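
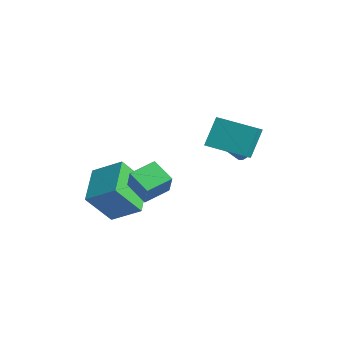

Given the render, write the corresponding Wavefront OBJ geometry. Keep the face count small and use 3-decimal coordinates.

v -4.515 -0.995 -4.684
v -4.703 -2.216 -3.086
v -3.421 -0.016 -3.807
v -3.608 -1.237 -2.209
v -2.852 -2.203 -5.411
v -3.039 -3.424 -3.813
v -1.757 -1.224 -4.534
v -1.945 -2.445 -2.936
v -1.125 3.769 -1.317
v -0.657 3.411 -1.916
v -1.415 2.091 -0.543
v -0.406 3.49 -1.651
v -0.297 3.624 -1.319
v -0.352 3.787 -0.987
v -0.56 3.946 -0.72
v -0.88 4.07 -0.572
v -1.248 4.134 -0.57
v -1.592 4.126 -0.717
v -1.843 4.047 -0.982
v -1.952 3.913 -1.314
v -1.897 3.751 -1.646
v -1.689 3.592 -1.913
v -1.37 3.468 -2.062
v -1.001 3.403 -2.063
v -0.127 1.339 -0.205
v -0.481 2.148 1.189
v 1.455 2.544 -0.501
v 1.1 3.352 0.893
v 0.36 0.808 0.227
v 0.005 1.616 1.621
v 1.941 2.012 -0.069
v 1.587 2.821 1.325
v -1.542 -2.038 -2.476
v -0.823 -2.283 -1.3
v -1.663 -0.729 -2.129
v -0.945 -0.974 -0.952
v -0.415 -1.766 -3.108
v 0.303 -2.011 -1.931
v -0.537 -0.457 -2.76
v 0.182 -0.702 -1.584
f 2 4 1
f 5 2 1
f 1 4 3
f 3 5 1
f 2 8 4
f 6 2 5
f 6 8 2
f 4 8 3
f 7 5 3
f 3 8 7
f 7 6 5
f 8 6 7
f 10 9 12
f 10 12 11
f 12 9 13
f 12 13 11
f 13 9 14
f 13 14 11
f 14 9 15
f 14 15 11
f 15 9 16
f 15 16 11
f 16 9 17
f 16 17 11
f 17 9 18
f 17 18 11
f 18 9 19
f 18 19 11
f 19 9 20
f 19 20 11
f 20 9 21
f 20 21 11
f 21 9 22
f 21 22 11
f 22 9 23
f 22 23 11
f 23 9 24
f 23 24 11
f 24 9 10
f 24 10 11
f 26 28 25
f 29 26 25
f 25 28 27
f 27 29 25
f 26 32 28
f 30 26 29
f 30 32 26
f 28 32 27
f 31 29 27
f 27 32 31
f 31 30 29
f 32 30 31
f 34 36 33
f 37 34 33
f 33 36 35
f 35 37 33
f 34 40 36
f 38 34 37
f 38 40 34
f 36 40 35
f 39 37 35
f 35 40 39
f 39 38 37
f 40 38 39



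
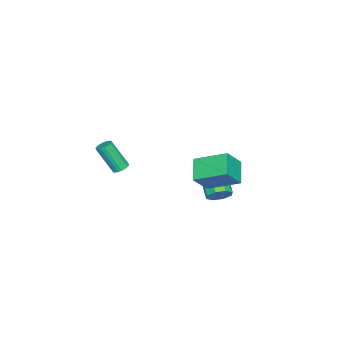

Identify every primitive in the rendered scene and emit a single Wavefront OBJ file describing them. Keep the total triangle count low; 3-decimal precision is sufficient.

v -0.672 2.423 -4.507
v -0.067 1.889 -4.274
v -1.503 0.783 -3.08
v -2.108 1.317 -3.313
v -0.121 2.39 -3.874
v -1.556 1.284 -2.68
v -0.497 2.91 -3.845
v -1.933 1.804 -2.651
v -0.976 3.145 -4.204
v -2.412 2.039 -3.01
v -1.277 2.957 -4.74
v -2.713 1.851 -3.546
v -1.224 2.456 -5.14
v -2.659 1.35 -3.946
v -0.847 1.936 -5.169
v -2.283 0.83 -3.975
v -0.368 1.701 -4.81
v -1.804 0.595 -3.616
v 0.993 -3.259 -2.584
v 1.536 -3.175 -2.569
v 1.65 -4.237 -0.761
v 1.107 -4.321 -0.776
v 1.448 -2.98 -2.449
v 1.561 -4.043 -0.641
v 1.269 -2.841 -2.356
v 1.383 -3.903 -0.548
v 1.036 -2.785 -2.308
v 1.149 -3.847 -0.5
v 0.794 -2.822 -2.315
v 0.908 -3.885 -0.507
v 0.592 -2.946 -2.375
v 0.705 -4.009 -0.567
v 0.469 -3.132 -2.477
v 0.582 -4.194 -0.669
v 0.45 -3.343 -2.599
v 0.564 -4.405 -0.791
v 0.539 -3.537 -2.719
v 0.652 -4.6 -0.911
v 0.717 -3.677 -2.812
v 0.831 -4.739 -1.004
v 0.951 -3.733 -2.86
v 1.064 -4.795 -1.052
v 1.192 -3.695 -2.853
v 1.306 -4.758 -1.045
v 1.395 -3.571 -2.793
v 1.508 -4.634 -0.985
v 1.518 -3.386 -2.691
v 1.631 -4.448 -0.883
v 2.838 3.106 -1.446
v 1.559 2.579 -0.603
v 2.611 5.091 -0.549
v 1.332 4.564 0.294
v 3.848 2.656 -0.194
v 2.569 2.129 0.649
v 3.621 4.641 0.703
v 2.342 4.114 1.546
f 2 1 5
f 2 5 3
f 3 5 6
f 3 6 4
f 5 1 7
f 5 7 6
f 6 7 8
f 6 8 4
f 7 1 9
f 7 9 8
f 8 9 10
f 8 10 4
f 9 1 11
f 9 11 10
f 10 11 12
f 10 12 4
f 11 1 13
f 11 13 12
f 12 13 14
f 12 14 4
f 13 1 15
f 13 15 14
f 14 15 16
f 14 16 4
f 15 1 17
f 15 17 16
f 16 17 18
f 16 18 4
f 17 1 2
f 17 2 18
f 18 2 3
f 18 3 4
f 20 19 23
f 20 23 21
f 21 23 24
f 21 24 22
f 23 19 25
f 23 25 24
f 24 25 26
f 24 26 22
f 25 19 27
f 25 27 26
f 26 27 28
f 26 28 22
f 27 19 29
f 27 29 28
f 28 29 30
f 28 30 22
f 29 19 31
f 29 31 30
f 30 31 32
f 30 32 22
f 31 19 33
f 31 33 32
f 32 33 34
f 32 34 22
f 33 19 35
f 33 35 34
f 34 35 36
f 34 36 22
f 35 19 37
f 35 37 36
f 36 37 38
f 36 38 22
f 37 19 39
f 37 39 38
f 38 39 40
f 38 40 22
f 39 19 41
f 39 41 40
f 40 41 42
f 40 42 22
f 41 19 43
f 41 43 42
f 42 43 44
f 42 44 22
f 43 19 45
f 43 45 44
f 44 45 46
f 44 46 22
f 45 19 47
f 45 47 46
f 46 47 48
f 46 48 22
f 47 19 20
f 47 20 48
f 48 20 21
f 48 21 22
f 50 52 49
f 53 50 49
f 49 52 51
f 51 53 49
f 50 56 52
f 54 50 53
f 54 56 50
f 52 56 51
f 55 53 51
f 51 56 55
f 55 54 53
f 56 54 55



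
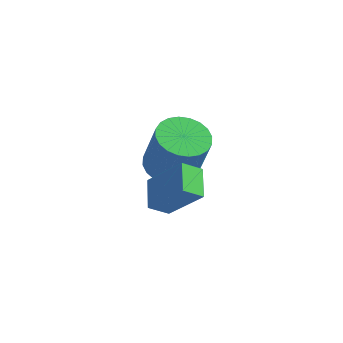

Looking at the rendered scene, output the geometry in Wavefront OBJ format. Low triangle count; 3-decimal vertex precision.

v 1.848 -3.303 -1
v 1.287 -3.715 -0.495
v 1.426 -2.276 -0.631
v 0.865 -2.688 -0.126
v 3.035 -3.292 0.326
v 2.474 -3.704 0.831
v 2.613 -2.265 0.695
v 2.052 -2.677 1.2
v 0.283 0.892 -2.736
v 0.853 1.719 -2.843
v 1.387 1.595 -0.951
v 0.817 0.768 -0.844
v 0.508 1.876 -2.735
v 1.043 1.753 -0.843
v 0.129 1.884 -2.628
v 0.664 1.76 -0.736
v -0.226 1.741 -2.537
v 0.308 1.617 -0.645
v -0.504 1.469 -2.476
v 0.03 1.345 -0.584
v -0.663 1.108 -2.455
v -0.128 0.984 -0.563
v -0.677 0.715 -2.477
v -0.143 0.591 -0.584
v -0.545 0.349 -2.538
v -0.011 0.225 -0.646
v -0.287 0.065 -2.629
v 0.247 -0.059 -0.737
v 0.057 -0.093 -2.737
v 0.592 -0.216 -0.845
v 0.436 -0.1 -2.844
v 0.971 -0.224 -0.952
v 0.792 0.043 -2.935
v 1.326 -0.081 -1.043
v 1.07 0.315 -2.996
v 1.604 0.191 -1.104
v 1.228 0.676 -3.017
v 1.763 0.552 -1.125
v 1.243 1.069 -2.996
v 1.777 0.945 -1.103
v 1.111 1.435 -2.934
v 1.645 1.311 -1.042
f 2 4 1
f 5 2 1
f 1 4 3
f 3 5 1
f 2 8 4
f 6 2 5
f 6 8 2
f 4 8 3
f 7 5 3
f 3 8 7
f 7 6 5
f 8 6 7
f 10 9 13
f 10 13 11
f 11 13 14
f 11 14 12
f 13 9 15
f 13 15 14
f 14 15 16
f 14 16 12
f 15 9 17
f 15 17 16
f 16 17 18
f 16 18 12
f 17 9 19
f 17 19 18
f 18 19 20
f 18 20 12
f 19 9 21
f 19 21 20
f 20 21 22
f 20 22 12
f 21 9 23
f 21 23 22
f 22 23 24
f 22 24 12
f 23 9 25
f 23 25 24
f 24 25 26
f 24 26 12
f 25 9 27
f 25 27 26
f 26 27 28
f 26 28 12
f 27 9 29
f 27 29 28
f 28 29 30
f 28 30 12
f 29 9 31
f 29 31 30
f 30 31 32
f 30 32 12
f 31 9 33
f 31 33 32
f 32 33 34
f 32 34 12
f 33 9 35
f 33 35 34
f 34 35 36
f 34 36 12
f 35 9 37
f 35 37 36
f 36 37 38
f 36 38 12
f 37 9 39
f 37 39 38
f 38 39 40
f 38 40 12
f 39 9 41
f 39 41 40
f 40 41 42
f 40 42 12
f 41 9 10
f 41 10 42
f 42 10 11
f 42 11 12



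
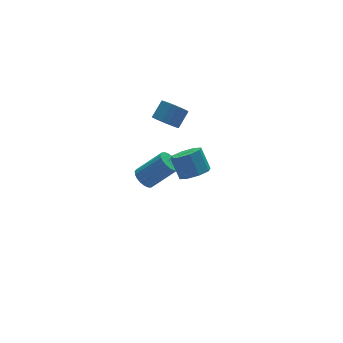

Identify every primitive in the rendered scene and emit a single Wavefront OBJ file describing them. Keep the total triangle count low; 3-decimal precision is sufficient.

v 2.361 1.153 1.683
v 2.768 1.328 1.154
v 3.466 1.681 1.808
v 3.059 1.507 2.337
v 2.584 1.597 1.204
v 3.282 1.951 1.858
v 2.349 1.765 1.365
v 3.047 2.119 2.018
v 2.117 1.793 1.598
v 2.815 2.147 2.252
v 1.94 1.674 1.85
v 2.639 2.028 2.504
v 1.86 1.436 2.065
v 2.559 1.79 2.719
v 1.895 1.133 2.192
v 2.593 1.487 2.846
v 2.036 0.835 2.202
v 2.735 1.188 2.856
v 2.252 0.609 2.094
v 2.95 0.963 2.747
v 2.493 0.509 1.891
v 3.191 0.862 2.545
v 2.703 0.555 1.641
v 3.401 0.909 2.295
v 2.835 0.739 1.4
v 3.533 1.093 2.054
v 2.858 1.018 1.225
v 3.557 1.372 1.878
v 2.401 3.478 -4.482
v 2.879 3.543 -4.902
v 4.038 3.047 -3.659
v 3.559 2.982 -3.238
v 2.867 3.785 -4.794
v 4.026 3.29 -3.55
v 2.774 3.975 -4.632
v 3.933 3.48 -3.388
v 2.617 4.079 -4.444
v 3.776 3.584 -3.201
v 2.422 4.078 -4.262
v 3.581 3.583 -3.019
v 2.224 3.974 -4.119
v 3.382 3.479 -2.876
v 2.056 3.784 -4.038
v 3.215 3.289 -2.795
v 1.948 3.541 -4.034
v 3.106 3.046 -2.791
v 1.918 3.287 -4.107
v 3.076 2.792 -2.864
v 1.971 3.066 -4.245
v 3.13 2.571 -3.002
v 2.099 2.916 -4.424
v 3.258 2.421 -3.181
v 2.279 2.863 -4.613
v 3.438 2.368 -3.37
v 2.48 2.917 -4.779
v 3.639 2.421 -3.536
v 2.667 3.067 -4.894
v 3.826 2.572 -3.651
v 2.809 3.288 -4.937
v 3.967 2.793 -3.694
v 1.789 -2.782 1.362
v 2.526 -2.847 1.487
v 2.427 -2.144 2.442
v 1.691 -2.078 2.318
v 2.4 -2.403 1.147
v 2.301 -1.7 2.102
v 1.916 -2.18 0.933
v 1.817 -1.477 1.888
v 1.358 -2.31 0.97
v 1.259 -1.607 1.926
v 1.053 -2.716 1.238
v 0.954 -2.013 2.193
v 1.179 -3.16 1.578
v 1.08 -2.457 2.533
v 1.663 -3.383 1.792
v 1.564 -2.68 2.747
v 2.221 -3.253 1.754
v 2.122 -2.55 2.71
f 2 1 5
f 2 5 3
f 3 5 6
f 3 6 4
f 5 1 7
f 5 7 6
f 6 7 8
f 6 8 4
f 7 1 9
f 7 9 8
f 8 9 10
f 8 10 4
f 9 1 11
f 9 11 10
f 10 11 12
f 10 12 4
f 11 1 13
f 11 13 12
f 12 13 14
f 12 14 4
f 13 1 15
f 13 15 14
f 14 15 16
f 14 16 4
f 15 1 17
f 15 17 16
f 16 17 18
f 16 18 4
f 17 1 19
f 17 19 18
f 18 19 20
f 18 20 4
f 19 1 21
f 19 21 20
f 20 21 22
f 20 22 4
f 21 1 23
f 21 23 22
f 22 23 24
f 22 24 4
f 23 1 25
f 23 25 24
f 24 25 26
f 24 26 4
f 25 1 27
f 25 27 26
f 26 27 28
f 26 28 4
f 27 1 2
f 27 2 28
f 28 2 3
f 28 3 4
f 30 29 33
f 30 33 31
f 31 33 34
f 31 34 32
f 33 29 35
f 33 35 34
f 34 35 36
f 34 36 32
f 35 29 37
f 35 37 36
f 36 37 38
f 36 38 32
f 37 29 39
f 37 39 38
f 38 39 40
f 38 40 32
f 39 29 41
f 39 41 40
f 40 41 42
f 40 42 32
f 41 29 43
f 41 43 42
f 42 43 44
f 42 44 32
f 43 29 45
f 43 45 44
f 44 45 46
f 44 46 32
f 45 29 47
f 45 47 46
f 46 47 48
f 46 48 32
f 47 29 49
f 47 49 48
f 48 49 50
f 48 50 32
f 49 29 51
f 49 51 50
f 50 51 52
f 50 52 32
f 51 29 53
f 51 53 52
f 52 53 54
f 52 54 32
f 53 29 55
f 53 55 54
f 54 55 56
f 54 56 32
f 55 29 57
f 55 57 56
f 56 57 58
f 56 58 32
f 57 29 59
f 57 59 58
f 58 59 60
f 58 60 32
f 59 29 30
f 59 30 60
f 60 30 31
f 60 31 32
f 62 61 65
f 62 65 63
f 63 65 66
f 63 66 64
f 65 61 67
f 65 67 66
f 66 67 68
f 66 68 64
f 67 61 69
f 67 69 68
f 68 69 70
f 68 70 64
f 69 61 71
f 69 71 70
f 70 71 72
f 70 72 64
f 71 61 73
f 71 73 72
f 72 73 74
f 72 74 64
f 73 61 75
f 73 75 74
f 74 75 76
f 74 76 64
f 75 61 77
f 75 77 76
f 76 77 78
f 76 78 64
f 77 61 62
f 77 62 78
f 78 62 63
f 78 63 64



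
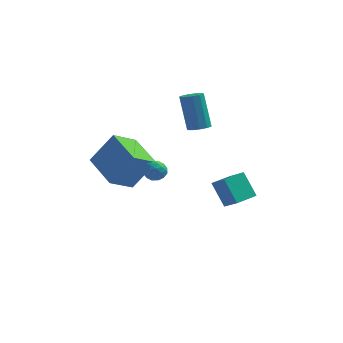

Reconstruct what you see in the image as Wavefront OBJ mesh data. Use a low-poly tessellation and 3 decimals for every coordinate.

v 1.189 3.015 0.367
v 1.721 3.387 0.391
v 1.203 3.998 2.397
v 0.671 3.625 2.373
v 1.42 3.61 0.245
v 0.902 4.22 2.252
v 1.031 3.605 0.146
v 0.513 4.216 2.153
v 0.702 3.375 0.132
v 0.184 3.985 2.138
v 0.559 3.007 0.207
v 0.041 3.618 2.213
v 0.657 2.642 0.343
v 0.139 3.253 2.349
v 0.958 2.42 0.488
v 0.44 3.03 2.495
v 1.347 2.424 0.587
v 0.829 3.035 2.594
v 1.676 2.655 0.602
v 1.158 3.265 2.608
v 1.819 3.022 0.527
v 1.301 3.633 2.533
v 1.989 2.199 -3.171
v 2.733 1.632 -2.503
v 2.807 3.286 -3.16
v 3.551 2.718 -2.491
v 2.749 1.642 -4.489
v 3.493 1.074 -3.82
v 3.567 2.728 -4.477
v 4.311 2.161 -3.809
v -1.839 -4.098 0.004
v -0.736 -3.759 1.662
v -3.184 -2.522 0.577
v -2.081 -2.183 2.235
v -0.959 -3.057 -0.795
v 0.144 -2.718 0.863
v -2.304 -1.481 -0.222
v -1.201 -1.142 1.436
v 0.534 -2.942 0.961
v 0.79 -3.292 0.503
v -0.37 -3.388 0.797
v -0.114 -3.738 0.339
v 0.048 -3.839 0.94
v 0.606 -3.564 1.041
v -0.186 -3.116 0.259
v 0.372 -2.841 0.36
v 0.345 -3.399 0.068
v 0.489 -3.846 0.49
v -0.069 -2.834 0.81
v 0.075 -3.281 1.232
v 0.741 -3.078 0.746
v -0.321 -3.602 0.554
v -0.226 -3.662 0.907
v -0.076 -3.867 0.638
v 0.633 -3.238 1.063
v 0.783 -3.443 0.793
v 0.347 -3.765 1.051
v -0.363 -3.237 0.507
v -0.213 -3.442 0.237
v 0.496 -2.813 0.662
v 0.646 -3.018 0.393
v 0.073 -2.915 0.249
v 0.63 -3.346 0.221
v 0.099 -3.609 0.125
v 0.056 -3.243 0.078
v 0.385 -3.081 0.138
v 0.715 -3.609 0.469
v 0.184 -3.871 0.373
v 0.279 -3.931 0.726
v 0.607 -3.769 0.786
v 0.453 -3.672 0.214
v 0.236 -2.809 0.927
v -0.295 -3.071 0.831
v -0.187 -2.911 0.514
v 0.141 -2.749 0.574
v 0.321 -3.071 1.175
v -0.21 -3.334 1.079
v 0.035 -3.599 1.162
v 0.364 -3.437 1.222
v -0.033 -3.008 1.086
f 2 1 5
f 2 5 3
f 3 5 6
f 3 6 4
f 5 1 7
f 5 7 6
f 6 7 8
f 6 8 4
f 7 1 9
f 7 9 8
f 8 9 10
f 8 10 4
f 9 1 11
f 9 11 10
f 10 11 12
f 10 12 4
f 11 1 13
f 11 13 12
f 12 13 14
f 12 14 4
f 13 1 15
f 13 15 14
f 14 15 16
f 14 16 4
f 15 1 17
f 15 17 16
f 16 17 18
f 16 18 4
f 17 1 19
f 17 19 18
f 18 19 20
f 18 20 4
f 19 1 21
f 19 21 20
f 20 21 22
f 20 22 4
f 21 1 2
f 21 2 22
f 22 2 3
f 22 3 4
f 24 26 23
f 27 24 23
f 23 26 25
f 25 27 23
f 24 30 26
f 28 24 27
f 28 30 24
f 26 30 25
f 29 27 25
f 25 30 29
f 29 28 27
f 30 28 29
f 32 34 31
f 35 32 31
f 31 34 33
f 33 35 31
f 32 38 34
f 36 32 35
f 36 38 32
f 34 38 33
f 37 35 33
f 33 38 37
f 37 36 35
f 38 36 37
f 39 76 55
f 76 50 79
f 55 79 44
f 76 79 55
f 39 55 51
f 55 44 56
f 51 56 40
f 55 56 51
f 39 51 60
f 51 40 61
f 60 61 46
f 51 61 60
f 39 60 72
f 60 46 75
f 72 75 49
f 60 75 72
f 39 72 76
f 72 49 80
f 76 80 50
f 72 80 76
f 40 56 67
f 56 44 70
f 67 70 48
f 56 70 67
f 44 79 57
f 79 50 78
f 57 78 43
f 79 78 57
f 50 80 77
f 80 49 73
f 77 73 41
f 80 73 77
f 49 75 74
f 75 46 62
f 74 62 45
f 75 62 74
f 46 61 66
f 61 40 63
f 66 63 47
f 61 63 66
f 42 68 54
f 68 48 69
f 54 69 43
f 68 69 54
f 42 54 52
f 54 43 53
f 52 53 41
f 54 53 52
f 42 52 59
f 52 41 58
f 59 58 45
f 52 58 59
f 42 59 64
f 59 45 65
f 64 65 47
f 59 65 64
f 42 64 68
f 64 47 71
f 68 71 48
f 64 71 68
f 43 69 57
f 69 48 70
f 57 70 44
f 69 70 57
f 41 53 77
f 53 43 78
f 77 78 50
f 53 78 77
f 45 58 74
f 58 41 73
f 74 73 49
f 58 73 74
f 47 65 66
f 65 45 62
f 66 62 46
f 65 62 66
f 48 71 67
f 71 47 63
f 67 63 40
f 71 63 67



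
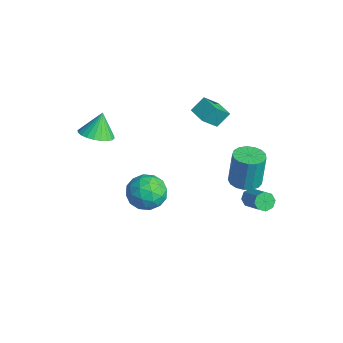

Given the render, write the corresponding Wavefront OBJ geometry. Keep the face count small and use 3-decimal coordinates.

v 1.937 2.246 0.658
v 2.51 2.962 0.587
v 2.456 3.21 2.651
v 1.883 2.494 2.722
v 2.11 3.144 0.555
v 2.056 3.391 2.619
v 1.671 3.12 0.546
v 1.616 3.367 2.61
v 1.292 2.895 0.563
v 1.238 3.143 2.627
v 1.061 2.522 0.601
v 1.007 2.77 2.666
v 1.031 2.086 0.653
v 0.977 2.334 2.718
v 1.209 1.686 0.706
v 1.154 1.934 2.77
v 1.553 1.415 0.747
v 1.498 1.663 2.812
v 1.985 1.334 0.768
v 1.931 1.582 2.833
v 2.407 1.462 0.764
v 2.352 1.71 2.829
v 2.72 1.77 0.736
v 2.666 2.017 2.8
v 2.855 2.186 0.689
v 2.8 2.434 2.754
v 2.779 2.617 0.636
v 2.724 2.865 2.7
v -2.552 -1.925 -1.738
v -1.991 -1.321 -0.824
v -0.829 -2.799 -2.216
v -0.268 -2.195 -1.302
v -1.085 -3.079 -1.046
v -2.15 -2.538 -0.75
v -0.67 -1.582 -2.29
v -1.735 -1.041 -1.994
v -0.829 -1.109 -1.165
v -1.085 -2.034 -0.396
v -1.735 -2.086 -2.644
v -1.991 -3.011 -1.875
v -2.423 -1.546 -1.239
v -0.397 -2.574 -1.801
v -0.877 -3.093 -1.65
v -0.548 -2.738 -1.113
v -2.516 -2.262 -1.195
v -2.187 -1.907 -0.658
v -1.654 -2.94 -0.789
v -0.633 -2.213 -2.382
v -0.304 -1.858 -1.845
v -2.272 -1.382 -1.927
v -1.943 -1.027 -1.39
v -1.166 -1.18 -2.251
v -1.41 -1.066 -0.902
v -0.397 -1.58 -1.184
v -0.633 -1.22 -1.764
v -1.259 -0.902 -1.59
v -1.561 -1.61 -0.45
v -0.548 -2.124 -0.732
v -1.028 -2.644 -0.581
v -1.654 -2.326 -0.407
v -0.877 -1.486 -0.651
v -2.272 -1.996 -2.308
v -1.259 -2.51 -2.59
v -1.166 -1.794 -2.633
v -1.792 -1.476 -2.459
v -2.423 -2.54 -1.856
v -1.41 -3.054 -2.138
v -1.561 -3.218 -1.45
v -2.187 -2.9 -1.276
v -1.943 -2.634 -2.389
v 0.869 3.251 -2.202
v 1.14 3.61 -2.644
v 2.601 3.647 -1.719
v 2.331 3.289 -1.278
v 0.918 3.871 -2.305
v 2.38 3.908 -1.38
v 0.668 3.769 -1.905
v 2.129 3.806 -0.98
v 0.536 3.364 -1.68
v 1.997 3.401 -0.755
v 0.599 2.893 -1.761
v 2.06 2.93 -0.836
v 0.82 2.632 -2.1
v 2.282 2.669 -1.175
v 1.071 2.734 -2.5
v 2.532 2.771 -1.575
v 1.203 3.139 -2.725
v 2.664 3.176 -1.8
v -3.171 1.45 2.932
v -3.22 2.26 3.718
v -3.387 2.469 1.867
v -3.436 3.28 2.653
v -2.044 1.6 2.847
v -2.093 2.411 3.633
v -2.26 2.62 1.782
v -2.309 3.43 2.568
v -3.16 -4.22 2.959
v -2.582 -3.39 2.765
v -3.5 -3.66 4.341
v -2.94 -3.269 2.628
v -3.331 -3.293 2.542
v -3.697 -3.459 2.519
v -3.981 -3.74 2.563
v -4.14 -4.094 2.667
v -4.15 -4.467 2.815
v -4.009 -4.803 2.986
v -3.739 -5.05 3.152
v -3.38 -5.17 3.289
v -2.989 -5.146 3.375
v -2.623 -4.981 3.398
v -2.339 -4.7 3.354
v -2.18 -4.346 3.25
v -2.171 -3.972 3.102
v -2.311 -3.637 2.931
f 2 1 5
f 2 5 3
f 3 5 6
f 3 6 4
f 5 1 7
f 5 7 6
f 6 7 8
f 6 8 4
f 7 1 9
f 7 9 8
f 8 9 10
f 8 10 4
f 9 1 11
f 9 11 10
f 10 11 12
f 10 12 4
f 11 1 13
f 11 13 12
f 12 13 14
f 12 14 4
f 13 1 15
f 13 15 14
f 14 15 16
f 14 16 4
f 15 1 17
f 15 17 16
f 16 17 18
f 16 18 4
f 17 1 19
f 17 19 18
f 18 19 20
f 18 20 4
f 19 1 21
f 19 21 20
f 20 21 22
f 20 22 4
f 21 1 23
f 21 23 22
f 22 23 24
f 22 24 4
f 23 1 25
f 23 25 24
f 24 25 26
f 24 26 4
f 25 1 27
f 25 27 26
f 26 27 28
f 26 28 4
f 27 1 2
f 27 2 28
f 28 2 3
f 28 3 4
f 29 66 45
f 66 40 69
f 45 69 34
f 66 69 45
f 29 45 41
f 45 34 46
f 41 46 30
f 45 46 41
f 29 41 50
f 41 30 51
f 50 51 36
f 41 51 50
f 29 50 62
f 50 36 65
f 62 65 39
f 50 65 62
f 29 62 66
f 62 39 70
f 66 70 40
f 62 70 66
f 30 46 57
f 46 34 60
f 57 60 38
f 46 60 57
f 34 69 47
f 69 40 68
f 47 68 33
f 69 68 47
f 40 70 67
f 70 39 63
f 67 63 31
f 70 63 67
f 39 65 64
f 65 36 52
f 64 52 35
f 65 52 64
f 36 51 56
f 51 30 53
f 56 53 37
f 51 53 56
f 32 58 44
f 58 38 59
f 44 59 33
f 58 59 44
f 32 44 42
f 44 33 43
f 42 43 31
f 44 43 42
f 32 42 49
f 42 31 48
f 49 48 35
f 42 48 49
f 32 49 54
f 49 35 55
f 54 55 37
f 49 55 54
f 32 54 58
f 54 37 61
f 58 61 38
f 54 61 58
f 33 59 47
f 59 38 60
f 47 60 34
f 59 60 47
f 31 43 67
f 43 33 68
f 67 68 40
f 43 68 67
f 35 48 64
f 48 31 63
f 64 63 39
f 48 63 64
f 37 55 56
f 55 35 52
f 56 52 36
f 55 52 56
f 38 61 57
f 61 37 53
f 57 53 30
f 61 53 57
f 72 71 75
f 72 75 73
f 73 75 76
f 73 76 74
f 75 71 77
f 75 77 76
f 76 77 78
f 76 78 74
f 77 71 79
f 77 79 78
f 78 79 80
f 78 80 74
f 79 71 81
f 79 81 80
f 80 81 82
f 80 82 74
f 81 71 83
f 81 83 82
f 82 83 84
f 82 84 74
f 83 71 85
f 83 85 84
f 84 85 86
f 84 86 74
f 85 71 87
f 85 87 86
f 86 87 88
f 86 88 74
f 87 71 72
f 87 72 88
f 88 72 73
f 88 73 74
f 90 92 89
f 93 90 89
f 89 92 91
f 91 93 89
f 90 96 92
f 94 90 93
f 94 96 90
f 92 96 91
f 95 93 91
f 91 96 95
f 95 94 93
f 96 94 95
f 98 97 100
f 98 100 99
f 100 97 101
f 100 101 99
f 101 97 102
f 101 102 99
f 102 97 103
f 102 103 99
f 103 97 104
f 103 104 99
f 104 97 105
f 104 105 99
f 105 97 106
f 105 106 99
f 106 97 107
f 106 107 99
f 107 97 108
f 107 108 99
f 108 97 109
f 108 109 99
f 109 97 110
f 109 110 99
f 110 97 111
f 110 111 99
f 111 97 112
f 111 112 99
f 112 97 113
f 112 113 99
f 113 97 114
f 113 114 99
f 114 97 98
f 114 98 99



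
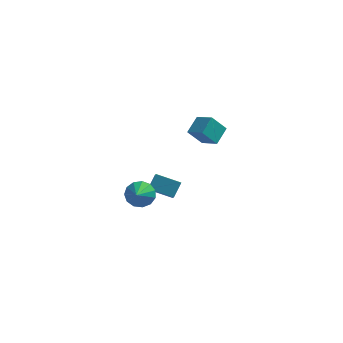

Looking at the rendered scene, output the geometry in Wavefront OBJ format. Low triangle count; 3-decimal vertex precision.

v 1.531 -3.023 -1.679
v 2 -2.617 -1.097
v 1.589 -4.117 -0.961
v 1.543 -2.556 -0.968
v 1.082 -2.644 -1.064
v 0.764 -2.852 -1.356
v 0.689 -3.114 -1.75
v 0.882 -3.347 -2.121
v 1.28 -3.477 -2.352
v 1.759 -3.463 -2.369
v 2.165 -3.309 -2.167
v 2.37 -3.065 -1.81
v 2.308 -2.806 -1.411
v 1.353 -0.51 -3.114
v 1.731 -1.961 -1.963
v 1.618 0.156 -2.36
v 1.996 -1.295 -1.21
v 2.744 -0.525 -3.59
v 3.122 -1.976 -2.44
v 3.009 0.141 -2.837
v 3.387 -1.31 -1.686
v 3.67 2.963 -0.503
v 4.009 3.999 0.129
v 2.708 3.566 -0.975
v 3.046 4.602 -0.342
v 4.434 3.358 -1.558
v 4.772 4.394 -0.925
v 3.471 3.961 -2.029
v 3.81 4.997 -1.397
f 2 1 4
f 2 4 3
f 4 1 5
f 4 5 3
f 5 1 6
f 5 6 3
f 6 1 7
f 6 7 3
f 7 1 8
f 7 8 3
f 8 1 9
f 8 9 3
f 9 1 10
f 9 10 3
f 10 1 11
f 10 11 3
f 11 1 12
f 11 12 3
f 12 1 13
f 12 13 3
f 13 1 2
f 13 2 3
f 15 17 14
f 18 15 14
f 14 17 16
f 16 18 14
f 15 21 17
f 19 15 18
f 19 21 15
f 17 21 16
f 20 18 16
f 16 21 20
f 20 19 18
f 21 19 20
f 23 25 22
f 26 23 22
f 22 25 24
f 24 26 22
f 23 29 25
f 27 23 26
f 27 29 23
f 25 29 24
f 28 26 24
f 24 29 28
f 28 27 26
f 29 27 28



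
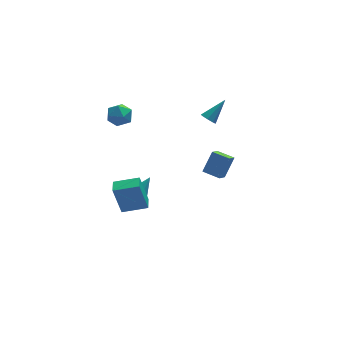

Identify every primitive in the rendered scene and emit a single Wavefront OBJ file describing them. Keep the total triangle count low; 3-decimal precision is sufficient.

v -2.319 2.182 -4.529
v -1.75 1.95 -4.905
v -1.301 2.798 -3.371
v -1.869 2.407 -5.044
v -2.199 2.759 -4.942
v -2.584 2.841 -4.646
v -2.846 2.614 -4.296
v -2.86 2.185 -4.054
v -2.622 1.754 -4.035
v -2.242 1.524 -4.246
v -1.897 1.601 -4.59
v -3.968 1.789 3.331
v -3.366 2.39 3.377
v -3.214 0.97 4.143
v -2.612 1.571 4.189
v -3.365 1.694 4.566
v -3.831 2.2 4.065
v -2.749 1.16 3.455
v -3.215 1.666 2.954
v -2.612 2.001 3.454
v -2.993 2.331 4.141
v -3.587 1.029 3.379
v -3.968 1.359 4.066
v 3.427 3.265 -4.796
v 2.904 2.551 -4.161
v 2.576 4.036 -4.631
v 2.053 3.321 -3.995
v 4.167 3.819 -3.565
v 3.644 3.104 -2.929
v 3.316 4.589 -3.399
v 2.793 3.875 -2.764
v 1.793 1.208 2.741
v 2.141 0.883 2.533
v 2.927 1.732 3.819
v 2.142 1.24 2.358
v 1.939 1.579 2.407
v 1.65 1.7 2.653
v 1.444 1.532 2.95
v 1.444 1.175 3.125
v 1.647 0.837 3.075
v 1.936 0.716 2.83
v -4.478 -4.011 0.278
v -4.923 -3.845 2.139
v -4.272 -3.176 0.253
v -4.716 -3.011 2.114
v -3.064 -4.349 0.646
v -3.508 -4.184 2.507
v -2.857 -3.515 0.621
v -3.302 -3.349 2.482
f 2 1 4
f 2 4 3
f 4 1 5
f 4 5 3
f 5 1 6
f 5 6 3
f 6 1 7
f 6 7 3
f 7 1 8
f 7 8 3
f 8 1 9
f 8 9 3
f 9 1 10
f 9 10 3
f 10 1 11
f 10 11 3
f 11 1 2
f 11 2 3
f 12 23 17
f 12 17 13
f 12 13 19
f 12 19 22
f 12 22 23
f 13 17 21
f 17 23 16
f 23 22 14
f 22 19 18
f 19 13 20
f 15 21 16
f 15 16 14
f 15 14 18
f 15 18 20
f 15 20 21
f 16 21 17
f 14 16 23
f 18 14 22
f 20 18 19
f 21 20 13
f 25 27 24
f 28 25 24
f 24 27 26
f 26 28 24
f 25 31 27
f 29 25 28
f 29 31 25
f 27 31 26
f 30 28 26
f 26 31 30
f 30 29 28
f 31 29 30
f 33 32 35
f 33 35 34
f 35 32 36
f 35 36 34
f 36 32 37
f 36 37 34
f 37 32 38
f 37 38 34
f 38 32 39
f 38 39 34
f 39 32 40
f 39 40 34
f 40 32 41
f 40 41 34
f 41 32 33
f 41 33 34
f 43 45 42
f 46 43 42
f 42 45 44
f 44 46 42
f 43 49 45
f 47 43 46
f 47 49 43
f 45 49 44
f 48 46 44
f 44 49 48
f 48 47 46
f 49 47 48



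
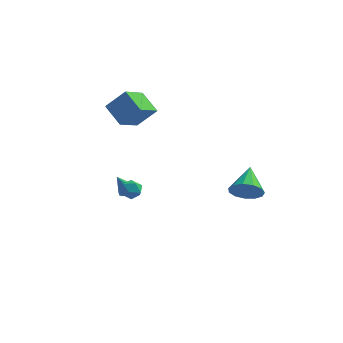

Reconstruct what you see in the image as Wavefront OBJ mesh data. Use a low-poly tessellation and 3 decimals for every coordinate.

v 3.953 2.715 -2.163
v 4.367 3.193 -3.001
v 3.827 4.485 -1.217
v 3.781 3.194 -3.081
v 3.249 3.043 -2.87
v 2.941 2.788 -2.434
v 2.954 2.51 -1.912
v 3.284 2.297 -1.469
v 3.826 2.217 -1.247
v 4.409 2.295 -1.315
v 4.847 2.506 -1.653
v 5 2.784 -2.152
v 4.822 3.04 -2.655
v -3.71 4.521 2.759
v -4.315 2.994 3.612
v -2.574 4.75 3.975
v -3.179 3.224 4.828
v -2.621 3.616 1.912
v -3.226 2.09 2.765
v -1.485 3.846 3.128
v -2.09 2.319 3.981
v -1.457 -2.334 1.142
v -0.832 -2.405 0.85
v -1.848 -3.175 0.51
v -1.223 -3.246 0.218
v -1.316 -3.417 0.884
v -1.074 -2.897 1.274
v -1.606 -2.683 0.086
v -1.364 -2.163 0.476
v -0.924 -2.62 0.197
v -0.745 -3.074 0.69
v -1.935 -2.506 0.67
v -1.756 -2.96 1.163
v -3.089 3.1 -3.32
v -2.558 2.908 -3.09
v -3.671 2.9 -2.14
v -2.595 3.321 -3.038
v -2.864 3.63 -3.118
v -3.238 3.691 -3.293
v -3.542 3.476 -3.479
v -3.635 3.085 -3.591
v -3.472 2.701 -3.576
v -3.13 2.504 -3.441
v -2.769 2.586 -3.249
f 2 1 4
f 2 4 3
f 4 1 5
f 4 5 3
f 5 1 6
f 5 6 3
f 6 1 7
f 6 7 3
f 7 1 8
f 7 8 3
f 8 1 9
f 8 9 3
f 9 1 10
f 9 10 3
f 10 1 11
f 10 11 3
f 11 1 12
f 11 12 3
f 12 1 13
f 12 13 3
f 13 1 2
f 13 2 3
f 15 17 14
f 18 15 14
f 14 17 16
f 16 18 14
f 15 21 17
f 19 15 18
f 19 21 15
f 17 21 16
f 20 18 16
f 16 21 20
f 20 19 18
f 21 19 20
f 22 33 27
f 22 27 23
f 22 23 29
f 22 29 32
f 22 32 33
f 23 27 31
f 27 33 26
f 33 32 24
f 32 29 28
f 29 23 30
f 25 31 26
f 25 26 24
f 25 24 28
f 25 28 30
f 25 30 31
f 26 31 27
f 24 26 33
f 28 24 32
f 30 28 29
f 31 30 23
f 35 34 37
f 35 37 36
f 37 34 38
f 37 38 36
f 38 34 39
f 38 39 36
f 39 34 40
f 39 40 36
f 40 34 41
f 40 41 36
f 41 34 42
f 41 42 36
f 42 34 43
f 42 43 36
f 43 34 44
f 43 44 36
f 44 34 35
f 44 35 36



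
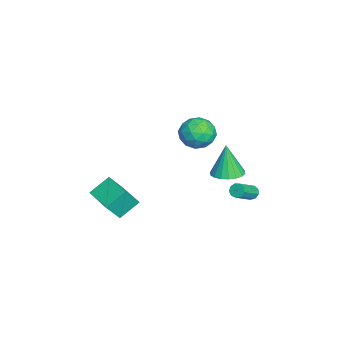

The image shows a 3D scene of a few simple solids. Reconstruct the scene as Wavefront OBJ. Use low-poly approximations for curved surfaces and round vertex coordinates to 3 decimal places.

v 0.318 2.725 1.924
v 1.042 2.023 1.989
v 0.002 2.595 4.036
v 1.269 2.407 2.047
v 1.308 2.853 2.08
v 1.151 3.274 2.082
v 0.829 3.587 2.053
v 0.406 3.728 1.998
v -0.035 3.671 1.929
v -0.405 3.426 1.858
v -0.632 3.043 1.801
v -0.671 2.596 1.767
v -0.514 2.175 1.765
v -0.192 1.863 1.794
v 0.231 1.721 1.849
v 0.672 1.778 1.919
v 1.476 4.131 1.161
v 1.778 4.099 0.764
v 2.847 3.336 1.643
v 2.544 3.369 2.039
v 1.842 4.387 0.937
v 2.911 3.624 1.815
v 1.734 4.556 1.214
v 2.803 3.793 2.093
v 1.506 4.526 1.467
v 2.575 3.763 2.345
v 1.263 4.311 1.576
v 2.332 3.549 2.454
v 1.119 4.013 1.491
v 2.188 3.25 2.369
v 1.143 3.769 1.251
v 2.212 3.007 2.13
v 1.322 3.696 0.97
v 2.391 2.933 1.848
v 1.573 3.826 0.777
v 2.642 3.063 1.656
v -1.156 1.518 4.776
v -0.438 0.878 4.096
v -2.662 0.842 3.824
v -1.944 0.202 3.144
v -2.079 -0.074 4.281
v -1.148 0.344 4.869
v -1.952 1.376 3.051
v -1.021 1.794 3.639
v -0.93 0.791 3.03
v -1.009 -0.106 3.789
v -2.091 1.826 4.131
v -2.17 0.929 4.89
v -0.665 1.257 4.52
v -2.435 0.463 3.4
v -2.514 0.3 4.068
v -2.092 -0.076 3.669
v -1.082 0.943 4.974
v -0.66 0.567 4.574
v -1.624 0.008 4.683
v -2.44 1.153 3.346
v -2.018 0.777 2.946
v -1.008 1.796 4.251
v -0.586 1.42 3.852
v -1.476 1.712 3.237
v -0.532 0.83 3.493
v -1.417 0.433 2.933
v -1.422 1.123 2.879
v -0.875 1.368 3.225
v -0.578 0.303 3.94
v -1.463 -0.094 3.38
v -1.542 -0.256 4.048
v -0.996 -0.011 4.394
v -0.868 0.252 3.313
v -1.637 1.814 4.54
v -2.522 1.417 3.98
v -2.104 1.731 3.526
v -1.558 1.976 3.872
v -1.683 1.287 4.987
v -2.568 0.89 4.427
v -2.225 0.352 4.695
v -1.678 0.597 5.041
v -2.232 1.468 4.607
v 1.626 -4.217 -0.132
v 0.932 -3.19 0.766
v 3.232 -3.078 -0.192
v 2.538 -2.051 0.706
v 2.162 -4.909 1.074
v 1.468 -3.882 1.972
v 3.768 -3.77 1.014
v 3.074 -2.743 1.912
f 2 1 4
f 2 4 3
f 4 1 5
f 4 5 3
f 5 1 6
f 5 6 3
f 6 1 7
f 6 7 3
f 7 1 8
f 7 8 3
f 8 1 9
f 8 9 3
f 9 1 10
f 9 10 3
f 10 1 11
f 10 11 3
f 11 1 12
f 11 12 3
f 12 1 13
f 12 13 3
f 13 1 14
f 13 14 3
f 14 1 15
f 14 15 3
f 15 1 16
f 15 16 3
f 16 1 2
f 16 2 3
f 18 17 21
f 18 21 19
f 19 21 22
f 19 22 20
f 21 17 23
f 21 23 22
f 22 23 24
f 22 24 20
f 23 17 25
f 23 25 24
f 24 25 26
f 24 26 20
f 25 17 27
f 25 27 26
f 26 27 28
f 26 28 20
f 27 17 29
f 27 29 28
f 28 29 30
f 28 30 20
f 29 17 31
f 29 31 30
f 30 31 32
f 30 32 20
f 31 17 33
f 31 33 32
f 32 33 34
f 32 34 20
f 33 17 35
f 33 35 34
f 34 35 36
f 34 36 20
f 35 17 18
f 35 18 36
f 36 18 19
f 36 19 20
f 37 74 53
f 74 48 77
f 53 77 42
f 74 77 53
f 37 53 49
f 53 42 54
f 49 54 38
f 53 54 49
f 37 49 58
f 49 38 59
f 58 59 44
f 49 59 58
f 37 58 70
f 58 44 73
f 70 73 47
f 58 73 70
f 37 70 74
f 70 47 78
f 74 78 48
f 70 78 74
f 38 54 65
f 54 42 68
f 65 68 46
f 54 68 65
f 42 77 55
f 77 48 76
f 55 76 41
f 77 76 55
f 48 78 75
f 78 47 71
f 75 71 39
f 78 71 75
f 47 73 72
f 73 44 60
f 72 60 43
f 73 60 72
f 44 59 64
f 59 38 61
f 64 61 45
f 59 61 64
f 40 66 52
f 66 46 67
f 52 67 41
f 66 67 52
f 40 52 50
f 52 41 51
f 50 51 39
f 52 51 50
f 40 50 57
f 50 39 56
f 57 56 43
f 50 56 57
f 40 57 62
f 57 43 63
f 62 63 45
f 57 63 62
f 40 62 66
f 62 45 69
f 66 69 46
f 62 69 66
f 41 67 55
f 67 46 68
f 55 68 42
f 67 68 55
f 39 51 75
f 51 41 76
f 75 76 48
f 51 76 75
f 43 56 72
f 56 39 71
f 72 71 47
f 56 71 72
f 45 63 64
f 63 43 60
f 64 60 44
f 63 60 64
f 46 69 65
f 69 45 61
f 65 61 38
f 69 61 65
f 80 82 79
f 83 80 79
f 79 82 81
f 81 83 79
f 80 86 82
f 84 80 83
f 84 86 80
f 82 86 81
f 85 83 81
f 81 86 85
f 85 84 83
f 86 84 85



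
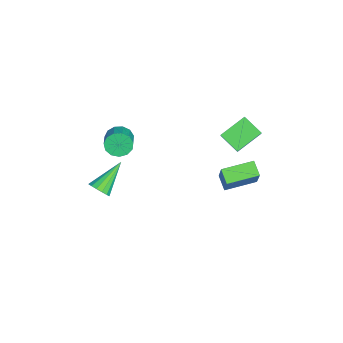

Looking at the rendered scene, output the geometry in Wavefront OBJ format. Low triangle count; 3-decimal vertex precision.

v -1.198 2.046 -3.709
v -0.192 2.211 -1.966
v -1.893 3.897 -3.483
v -0.887 4.061 -1.739
v -0.373 2.419 -4.221
v 0.633 2.583 -2.477
v -1.068 4.269 -3.994
v -0.062 4.434 -2.251
v -1.114 2.118 0.314
v -2.067 3.417 1.161
v -0.378 3.113 -0.383
v -1.331 4.412 0.464
v 0.191 2.148 1.736
v -0.762 3.447 2.583
v 0.927 3.143 1.039
v -0.026 4.442 1.886
v 3.286 -4.429 -0.691
v 3.795 -3.941 -0.541
v 1.854 -3.311 0.531
v 3.629 -3.816 -0.851
v 3.371 -3.855 -1.117
v 3.091 -4.048 -1.269
v 2.863 -4.343 -1.267
v 2.748 -4.661 -1.109
v 2.778 -4.917 -0.84
v 2.944 -5.042 -0.531
v 3.202 -5.003 -0.264
v 3.482 -4.81 -0.112
v 3.71 -4.515 -0.115
v 3.824 -4.197 -0.272
v 0.564 -3.518 1.441
v 0.894 -3.913 0.789
v 2.007 -3.836 1.308
v 1.676 -3.442 1.959
v 0.91 -3.456 0.689
v 2.022 -3.38 1.207
v 0.815 -3.019 0.827
v 1.928 -2.943 1.346
v 0.641 -2.741 1.16
v 1.754 -2.664 1.679
v 0.442 -2.709 1.582
v 1.555 -2.633 2.101
v 0.282 -2.935 1.959
v 1.394 -2.858 2.478
v 0.211 -3.345 2.172
v 1.324 -3.269 2.69
v 0.252 -3.811 2.152
v 1.365 -3.734 2.671
v 0.392 -4.183 1.907
v 1.505 -4.107 2.425
v 0.587 -4.345 1.513
v 1.699 -4.268 2.032
v 0.774 -4.244 1.097
v 1.887 -4.167 1.615
f 2 4 1
f 5 2 1
f 1 4 3
f 3 5 1
f 2 8 4
f 6 2 5
f 6 8 2
f 4 8 3
f 7 5 3
f 3 8 7
f 7 6 5
f 8 6 7
f 10 12 9
f 13 10 9
f 9 12 11
f 11 13 9
f 10 16 12
f 14 10 13
f 14 16 10
f 12 16 11
f 15 13 11
f 11 16 15
f 15 14 13
f 16 14 15
f 18 17 20
f 18 20 19
f 20 17 21
f 20 21 19
f 21 17 22
f 21 22 19
f 22 17 23
f 22 23 19
f 23 17 24
f 23 24 19
f 24 17 25
f 24 25 19
f 25 17 26
f 25 26 19
f 26 17 27
f 26 27 19
f 27 17 28
f 27 28 19
f 28 17 29
f 28 29 19
f 29 17 30
f 29 30 19
f 30 17 18
f 30 18 19
f 32 31 35
f 32 35 33
f 33 35 36
f 33 36 34
f 35 31 37
f 35 37 36
f 36 37 38
f 36 38 34
f 37 31 39
f 37 39 38
f 38 39 40
f 38 40 34
f 39 31 41
f 39 41 40
f 40 41 42
f 40 42 34
f 41 31 43
f 41 43 42
f 42 43 44
f 42 44 34
f 43 31 45
f 43 45 44
f 44 45 46
f 44 46 34
f 45 31 47
f 45 47 46
f 46 47 48
f 46 48 34
f 47 31 49
f 47 49 48
f 48 49 50
f 48 50 34
f 49 31 51
f 49 51 50
f 50 51 52
f 50 52 34
f 51 31 53
f 51 53 52
f 52 53 54
f 52 54 34
f 53 31 32
f 53 32 54
f 54 32 33
f 54 33 34



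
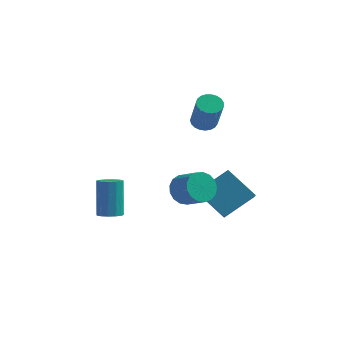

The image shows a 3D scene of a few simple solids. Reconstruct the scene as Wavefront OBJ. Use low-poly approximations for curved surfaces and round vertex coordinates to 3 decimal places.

v -0.902 2.876 0.353
v -0.381 3.231 0.348
v 0.203 2.398 1.941
v -0.318 2.044 1.947
v -0.546 3.379 0.486
v 0.037 2.546 2.079
v -0.773 3.441 0.601
v -0.19 2.608 2.195
v -1.022 3.405 0.674
v -0.439 2.572 2.267
v -1.251 3.278 0.691
v -0.667 2.445 2.284
v -1.419 3.081 0.65
v -0.835 2.248 2.243
v -1.497 2.849 0.557
v -0.914 2.016 2.15
v -1.473 2.622 0.429
v -0.889 1.789 2.023
v -1.35 2.438 0.289
v -0.766 1.606 1.882
v -1.149 2.331 0.159
v -0.566 1.498 1.752
v -0.906 2.317 0.063
v -0.322 1.485 1.656
v -0.662 2.401 0.017
v -0.078 1.568 1.61
v -0.459 2.566 0.029
v 0.124 1.734 1.623
v -0.333 2.786 0.098
v 0.25 1.953 1.691
v -0.305 3.021 0.21
v 0.278 2.188 1.804
v -3.814 -1.234 -4.175
v -3.265 -0.969 -4.19
v -3.537 -0.302 -2.4
v -4.086 -0.566 -2.385
v -3.487 -0.737 -4.311
v -3.759 -0.069 -2.521
v -3.814 -0.662 -4.388
v -4.086 0.005 -2.598
v -4.14 -0.769 -4.398
v -4.412 -0.102 -2.608
v -4.363 -1.024 -4.337
v -4.635 -0.356 -2.547
v -4.412 -1.345 -4.225
v -4.684 -0.677 -2.434
v -4.27 -1.631 -4.096
v -4.542 -0.963 -2.306
v -3.984 -1.791 -3.993
v -4.256 -1.123 -2.203
v -3.644 -1.774 -3.948
v -3.916 -1.106 -2.158
v -3.358 -1.585 -3.975
v -3.63 -0.918 -2.184
v -3.216 -1.285 -4.065
v -3.488 -0.618 -2.275
v -0.379 0.575 -2.917
v 0.711 1.638 -1.884
v -0.939 2.14 -3.937
v 0.151 3.203 -2.904
v 1.029 0.297 -4.116
v 2.119 1.36 -3.083
v 0.469 1.862 -5.136
v 1.559 2.925 -4.103
v -0.173 -1.504 -1.68
v 0.334 -1.157 -2.223
v 1.299 -1.628 -1.624
v 0.793 -1.976 -1.08
v 0.294 -0.884 -1.944
v 1.259 -1.355 -1.344
v 0.147 -0.753 -1.604
v 1.113 -1.224 -1.005
v -0.073 -0.794 -1.282
v 0.892 -1.266 -0.683
v -0.316 -0.998 -1.051
v 0.649 -1.469 -0.451
v -0.526 -1.318 -0.963
v 0.439 -1.789 -0.364
v -0.655 -1.681 -1.04
v 0.31 -2.152 -0.441
v -0.674 -2.003 -1.264
v 0.291 -2.474 -0.665
v -0.578 -2.211 -1.583
v 0.388 -2.682 -0.983
v -0.389 -2.257 -1.923
v 0.577 -2.728 -1.324
v -0.15 -2.131 -2.208
v 0.815 -2.602 -1.609
v 0.083 -1.861 -2.372
v 1.048 -2.332 -1.773
v 0.258 -1.51 -2.377
v 1.223 -1.981 -1.778
f 2 1 5
f 2 5 3
f 3 5 6
f 3 6 4
f 5 1 7
f 5 7 6
f 6 7 8
f 6 8 4
f 7 1 9
f 7 9 8
f 8 9 10
f 8 10 4
f 9 1 11
f 9 11 10
f 10 11 12
f 10 12 4
f 11 1 13
f 11 13 12
f 12 13 14
f 12 14 4
f 13 1 15
f 13 15 14
f 14 15 16
f 14 16 4
f 15 1 17
f 15 17 16
f 16 17 18
f 16 18 4
f 17 1 19
f 17 19 18
f 18 19 20
f 18 20 4
f 19 1 21
f 19 21 20
f 20 21 22
f 20 22 4
f 21 1 23
f 21 23 22
f 22 23 24
f 22 24 4
f 23 1 25
f 23 25 24
f 24 25 26
f 24 26 4
f 25 1 27
f 25 27 26
f 26 27 28
f 26 28 4
f 27 1 29
f 27 29 28
f 28 29 30
f 28 30 4
f 29 1 31
f 29 31 30
f 30 31 32
f 30 32 4
f 31 1 2
f 31 2 32
f 32 2 3
f 32 3 4
f 34 33 37
f 34 37 35
f 35 37 38
f 35 38 36
f 37 33 39
f 37 39 38
f 38 39 40
f 38 40 36
f 39 33 41
f 39 41 40
f 40 41 42
f 40 42 36
f 41 33 43
f 41 43 42
f 42 43 44
f 42 44 36
f 43 33 45
f 43 45 44
f 44 45 46
f 44 46 36
f 45 33 47
f 45 47 46
f 46 47 48
f 46 48 36
f 47 33 49
f 47 49 48
f 48 49 50
f 48 50 36
f 49 33 51
f 49 51 50
f 50 51 52
f 50 52 36
f 51 33 53
f 51 53 52
f 52 53 54
f 52 54 36
f 53 33 55
f 53 55 54
f 54 55 56
f 54 56 36
f 55 33 34
f 55 34 56
f 56 34 35
f 56 35 36
f 58 60 57
f 61 58 57
f 57 60 59
f 59 61 57
f 58 64 60
f 62 58 61
f 62 64 58
f 60 64 59
f 63 61 59
f 59 64 63
f 63 62 61
f 64 62 63
f 66 65 69
f 66 69 67
f 67 69 70
f 67 70 68
f 69 65 71
f 69 71 70
f 70 71 72
f 70 72 68
f 71 65 73
f 71 73 72
f 72 73 74
f 72 74 68
f 73 65 75
f 73 75 74
f 74 75 76
f 74 76 68
f 75 65 77
f 75 77 76
f 76 77 78
f 76 78 68
f 77 65 79
f 77 79 78
f 78 79 80
f 78 80 68
f 79 65 81
f 79 81 80
f 80 81 82
f 80 82 68
f 81 65 83
f 81 83 82
f 82 83 84
f 82 84 68
f 83 65 85
f 83 85 84
f 84 85 86
f 84 86 68
f 85 65 87
f 85 87 86
f 86 87 88
f 86 88 68
f 87 65 89
f 87 89 88
f 88 89 90
f 88 90 68
f 89 65 91
f 89 91 90
f 90 91 92
f 90 92 68
f 91 65 66
f 91 66 92
f 92 66 67
f 92 67 68



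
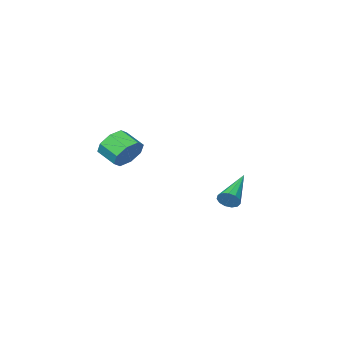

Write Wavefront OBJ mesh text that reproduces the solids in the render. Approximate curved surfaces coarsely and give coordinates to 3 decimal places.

v 1.815 3.074 -3.925
v 2.108 3.01 -3.453
v 0.225 1.926 -3.095
v 1.937 3.273 -3.416
v 1.728 3.473 -3.542
v 1.546 3.546 -3.789
v 1.449 3.469 -4.079
v 1.469 3.267 -4.321
v 1.598 3.004 -4.437
v 1.797 2.763 -4.391
v 2.001 2.621 -4.197
v 2.146 2.623 -3.916
v 2.186 2.768 -3.639
v 3.571 -2.564 -2.565
v 4.362 -2.567 -3.015
v 4.659 -3.579 -2.486
v 3.869 -3.576 -2.035
v 4.404 -2.235 -2.405
v 4.702 -3.247 -1.875
v 3.959 -2.096 -1.888
v 4.257 -3.107 -1.358
v 3.286 -2.231 -1.767
v 3.584 -3.242 -1.238
v 2.781 -2.561 -2.114
v 3.078 -3.573 -1.585
v 2.738 -2.893 -2.725
v 3.036 -3.905 -2.195
v 3.183 -3.033 -3.242
v 3.481 -4.044 -2.712
v 3.856 -2.898 -3.362
v 4.154 -3.909 -2.833
f 2 1 4
f 2 4 3
f 4 1 5
f 4 5 3
f 5 1 6
f 5 6 3
f 6 1 7
f 6 7 3
f 7 1 8
f 7 8 3
f 8 1 9
f 8 9 3
f 9 1 10
f 9 10 3
f 10 1 11
f 10 11 3
f 11 1 12
f 11 12 3
f 12 1 13
f 12 13 3
f 13 1 2
f 13 2 3
f 15 14 18
f 15 18 16
f 16 18 19
f 16 19 17
f 18 14 20
f 18 20 19
f 19 20 21
f 19 21 17
f 20 14 22
f 20 22 21
f 21 22 23
f 21 23 17
f 22 14 24
f 22 24 23
f 23 24 25
f 23 25 17
f 24 14 26
f 24 26 25
f 25 26 27
f 25 27 17
f 26 14 28
f 26 28 27
f 27 28 29
f 27 29 17
f 28 14 30
f 28 30 29
f 29 30 31
f 29 31 17
f 30 14 15
f 30 15 31
f 31 15 16
f 31 16 17



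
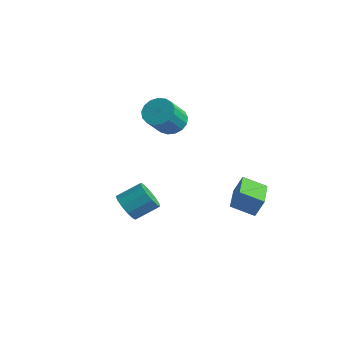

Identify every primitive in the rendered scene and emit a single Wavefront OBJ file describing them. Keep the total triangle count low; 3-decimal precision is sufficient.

v -2.679 2.42 2.874
v -1.84 2.681 2.92
v -1.542 1.502 4.192
v -2.381 1.24 4.146
v -2.038 2.929 3.197
v -1.74 1.75 4.468
v -2.383 3.061 3.4
v -2.085 1.881 4.671
v -2.796 3.045 3.482
v -2.498 1.866 4.754
v -3.182 2.887 3.425
v -2.884 1.707 4.697
v -3.453 2.621 3.242
v -3.154 1.441 4.514
v -3.546 2.309 2.975
v -3.248 1.13 4.247
v -3.441 2.023 2.685
v -3.143 0.843 3.956
v -3.162 1.827 2.438
v -2.863 0.648 3.709
v -2.771 1.768 2.291
v -2.473 0.588 3.562
v -2.36 1.857 2.277
v -2.062 0.678 3.549
v -2.022 2.076 2.401
v -1.724 0.896 3.672
v -1.834 2.373 2.633
v -1.536 1.193 3.904
v 0.308 -3.269 0.507
v 0.91 -3.208 -0.062
v 1.493 -2.19 0.664
v 0.892 -2.251 1.233
v 0.57 -2.917 -0.197
v 1.153 -1.898 0.528
v 0.147 -2.738 -0.11
v 0.73 -1.719 0.616
v -0.224 -2.727 0.174
v 0.359 -1.708 0.9
v -0.427 -2.889 0.564
v 0.156 -1.87 1.289
v -0.396 -3.171 0.935
v 0.187 -2.152 1.661
v -0.141 -3.485 1.171
v 0.442 -2.466 1.896
v 0.256 -3.73 1.196
v 0.839 -2.711 1.921
v 0.67 -3.829 1.002
v 1.253 -2.81 1.728
v 0.969 -3.75 0.651
v 1.552 -2.732 1.377
v 1.059 -3.519 0.255
v 1.642 -2.5 0.98
v 2.428 1.496 -0.539
v 2.687 1.863 0.421
v 1.054 3.092 -0.778
v 1.313 3.46 0.182
v 3.387 2.24 -1.082
v 3.646 2.608 -0.122
v 2.013 3.837 -1.321
v 2.272 4.204 -0.361
f 2 1 5
f 2 5 3
f 3 5 6
f 3 6 4
f 5 1 7
f 5 7 6
f 6 7 8
f 6 8 4
f 7 1 9
f 7 9 8
f 8 9 10
f 8 10 4
f 9 1 11
f 9 11 10
f 10 11 12
f 10 12 4
f 11 1 13
f 11 13 12
f 12 13 14
f 12 14 4
f 13 1 15
f 13 15 14
f 14 15 16
f 14 16 4
f 15 1 17
f 15 17 16
f 16 17 18
f 16 18 4
f 17 1 19
f 17 19 18
f 18 19 20
f 18 20 4
f 19 1 21
f 19 21 20
f 20 21 22
f 20 22 4
f 21 1 23
f 21 23 22
f 22 23 24
f 22 24 4
f 23 1 25
f 23 25 24
f 24 25 26
f 24 26 4
f 25 1 27
f 25 27 26
f 26 27 28
f 26 28 4
f 27 1 2
f 27 2 28
f 28 2 3
f 28 3 4
f 30 29 33
f 30 33 31
f 31 33 34
f 31 34 32
f 33 29 35
f 33 35 34
f 34 35 36
f 34 36 32
f 35 29 37
f 35 37 36
f 36 37 38
f 36 38 32
f 37 29 39
f 37 39 38
f 38 39 40
f 38 40 32
f 39 29 41
f 39 41 40
f 40 41 42
f 40 42 32
f 41 29 43
f 41 43 42
f 42 43 44
f 42 44 32
f 43 29 45
f 43 45 44
f 44 45 46
f 44 46 32
f 45 29 47
f 45 47 46
f 46 47 48
f 46 48 32
f 47 29 49
f 47 49 48
f 48 49 50
f 48 50 32
f 49 29 51
f 49 51 50
f 50 51 52
f 50 52 32
f 51 29 30
f 51 30 52
f 52 30 31
f 52 31 32
f 54 56 53
f 57 54 53
f 53 56 55
f 55 57 53
f 54 60 56
f 58 54 57
f 58 60 54
f 56 60 55
f 59 57 55
f 55 60 59
f 59 58 57
f 60 58 59



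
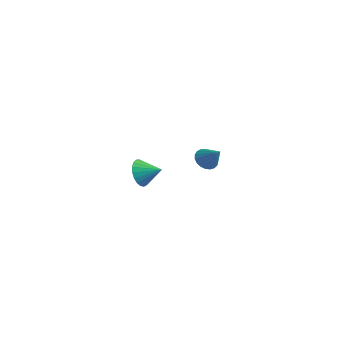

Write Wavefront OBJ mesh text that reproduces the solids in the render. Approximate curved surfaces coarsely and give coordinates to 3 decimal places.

v -2.304 2.094 -4.153
v -1.934 1.957 -4.815
v -1.436 2.566 -3.767
v -2.065 2.244 -4.87
v -2.237 2.505 -4.802
v -2.421 2.695 -4.621
v -2.585 2.781 -4.36
v -2.7 2.748 -4.062
v -2.746 2.603 -3.781
v -2.716 2.369 -3.564
v -2.614 2.088 -3.449
v -2.459 1.808 -3.456
v -2.277 1.578 -3.583
v -2.1 1.437 -3.809
v -1.957 1.409 -4.094
v -1.875 1.5 -4.39
v -1.867 1.694 -4.645
v 3.55 0.569 -0.426
v 3.925 0.662 -0.83
v 4.33 0.591 0.306
v 3.864 0.879 -0.771
v 3.747 1.041 -0.651
v 3.597 1.123 -0.493
v 3.438 1.108 -0.323
v 3.299 1 -0.171
v 3.203 0.818 -0.063
v 3.167 0.592 -0.017
v 3.197 0.363 -0.042
v 3.288 0.169 -0.134
v 3.424 0.044 -0.275
v 3.582 0.01 -0.443
v 3.734 0.073 -0.608
v 3.855 0.221 -0.741
v 3.922 0.429 -0.82
f 2 1 4
f 2 4 3
f 4 1 5
f 4 5 3
f 5 1 6
f 5 6 3
f 6 1 7
f 6 7 3
f 7 1 8
f 7 8 3
f 8 1 9
f 8 9 3
f 9 1 10
f 9 10 3
f 10 1 11
f 10 11 3
f 11 1 12
f 11 12 3
f 12 1 13
f 12 13 3
f 13 1 14
f 13 14 3
f 14 1 15
f 14 15 3
f 15 1 16
f 15 16 3
f 16 1 17
f 16 17 3
f 17 1 2
f 17 2 3
f 19 18 21
f 19 21 20
f 21 18 22
f 21 22 20
f 22 18 23
f 22 23 20
f 23 18 24
f 23 24 20
f 24 18 25
f 24 25 20
f 25 18 26
f 25 26 20
f 26 18 27
f 26 27 20
f 27 18 28
f 27 28 20
f 28 18 29
f 28 29 20
f 29 18 30
f 29 30 20
f 30 18 31
f 30 31 20
f 31 18 32
f 31 32 20
f 32 18 33
f 32 33 20
f 33 18 34
f 33 34 20
f 34 18 19
f 34 19 20



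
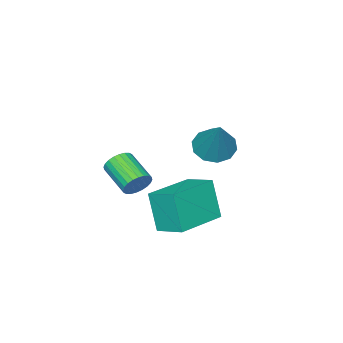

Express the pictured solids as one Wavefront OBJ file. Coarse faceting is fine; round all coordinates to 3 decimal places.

v 0.225 -0.26 1.002
v 0.613 -0.154 1.512
v 0.223 -1.493 2.089
v -0.165 -1.6 1.578
v 0.395 -0.054 1.594
v 0.004 -1.394 2.171
v 0.151 0.013 1.586
v -0.24 -1.326 2.163
v -0.082 0.04 1.49
v -0.473 -1.3 2.066
v -0.268 0.02 1.318
v -0.659 -1.32 1.895
v -0.379 -0.042 1.099
v -0.77 -1.382 1.676
v -0.398 -0.137 0.865
v -0.789 -1.477 1.442
v -0.322 -0.251 0.651
v -0.713 -1.591 1.228
v -0.163 -0.367 0.491
v -0.553 -1.706 1.068
v 0.056 -0.466 0.409
v -0.335 -1.806 0.986
v 0.3 -0.534 0.417
v -0.091 -1.873 0.994
v 0.533 -0.56 0.514
v 0.142 -1.9 1.09
v 0.719 -0.54 0.685
v 0.328 -1.88 1.262
v 0.83 -0.478 0.904
v 0.439 -1.818 1.481
v 0.849 -0.383 1.138
v 0.458 -1.723 1.715
v 0.773 -0.269 1.352
v 0.382 -1.609 1.929
v 0.567 2.926 0.808
v 0.362 2.333 2.442
v 0.553 4.092 1.23
v 0.348 3.499 2.864
v 2.732 2.861 1.056
v 2.527 2.268 2.69
v 2.718 4.027 1.478
v 2.513 3.434 3.112
v -2.832 1.037 2.294
v -2.347 1.585 1.77
v -1.988 1.983 4.066
v -2.835 1.831 1.871
v -3.322 1.774 2.133
v -3.622 1.436 2.457
v -3.62 0.945 2.718
v -3.317 0.489 2.817
v -2.829 0.242 2.716
v -2.342 0.299 2.454
v -2.042 0.638 2.13
v -2.044 1.129 1.869
f 2 1 5
f 2 5 3
f 3 5 6
f 3 6 4
f 5 1 7
f 5 7 6
f 6 7 8
f 6 8 4
f 7 1 9
f 7 9 8
f 8 9 10
f 8 10 4
f 9 1 11
f 9 11 10
f 10 11 12
f 10 12 4
f 11 1 13
f 11 13 12
f 12 13 14
f 12 14 4
f 13 1 15
f 13 15 14
f 14 15 16
f 14 16 4
f 15 1 17
f 15 17 16
f 16 17 18
f 16 18 4
f 17 1 19
f 17 19 18
f 18 19 20
f 18 20 4
f 19 1 21
f 19 21 20
f 20 21 22
f 20 22 4
f 21 1 23
f 21 23 22
f 22 23 24
f 22 24 4
f 23 1 25
f 23 25 24
f 24 25 26
f 24 26 4
f 25 1 27
f 25 27 26
f 26 27 28
f 26 28 4
f 27 1 29
f 27 29 28
f 28 29 30
f 28 30 4
f 29 1 31
f 29 31 30
f 30 31 32
f 30 32 4
f 31 1 33
f 31 33 32
f 32 33 34
f 32 34 4
f 33 1 2
f 33 2 34
f 34 2 3
f 34 3 4
f 36 38 35
f 39 36 35
f 35 38 37
f 37 39 35
f 36 42 38
f 40 36 39
f 40 42 36
f 38 42 37
f 41 39 37
f 37 42 41
f 41 40 39
f 42 40 41
f 44 43 46
f 44 46 45
f 46 43 47
f 46 47 45
f 47 43 48
f 47 48 45
f 48 43 49
f 48 49 45
f 49 43 50
f 49 50 45
f 50 43 51
f 50 51 45
f 51 43 52
f 51 52 45
f 52 43 53
f 52 53 45
f 53 43 54
f 53 54 45
f 54 43 44
f 54 44 45



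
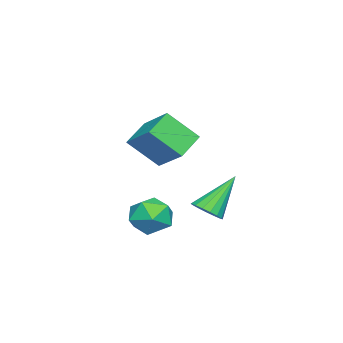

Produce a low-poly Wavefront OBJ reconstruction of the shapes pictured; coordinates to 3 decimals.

v 2.457 -1.175 0.677
v 2.796 -0.704 0.175
v 3.404 -1.016 1.465
v 3.743 -0.545 0.963
v 3.098 -0.327 1.319
v 2.514 -0.425 0.832
v 3.686 -1.295 0.808
v 3.102 -1.393 0.321
v 3.556 -0.778 0.256
v 3.193 -0.18 0.572
v 3.007 -1.54 1.068
v 2.644 -0.942 1.384
v 1.331 0.176 0.517
v 1.782 0.458 0.691
v 0.489 0.764 1.743
v 1.66 0.629 0.525
v 1.462 0.697 0.357
v 1.235 0.645 0.226
v 1.029 0.485 0.161
v 0.893 0.255 0.178
v 0.857 0.007 0.272
v 0.93 -0.203 0.422
v 1.094 -0.325 0.594
v 1.314 -0.333 0.749
v 1.537 -0.225 0.85
v 1.713 -0.024 0.875
v 1.801 0.222 0.817
v 3.28 -0.529 2.92
v 3.601 -1.392 3.824
v 2.402 -0.346 3.406
v 2.723 -1.209 4.31
v 3.857 0.409 3.61
v 4.178 -0.454 4.514
v 2.979 0.592 4.096
v 3.3 -0.271 5
f 1 12 6
f 1 6 2
f 1 2 8
f 1 8 11
f 1 11 12
f 2 6 10
f 6 12 5
f 12 11 3
f 11 8 7
f 8 2 9
f 4 10 5
f 4 5 3
f 4 3 7
f 4 7 9
f 4 9 10
f 5 10 6
f 3 5 12
f 7 3 11
f 9 7 8
f 10 9 2
f 14 13 16
f 14 16 15
f 16 13 17
f 16 17 15
f 17 13 18
f 17 18 15
f 18 13 19
f 18 19 15
f 19 13 20
f 19 20 15
f 20 13 21
f 20 21 15
f 21 13 22
f 21 22 15
f 22 13 23
f 22 23 15
f 23 13 24
f 23 24 15
f 24 13 25
f 24 25 15
f 25 13 26
f 25 26 15
f 26 13 27
f 26 27 15
f 27 13 14
f 27 14 15
f 29 31 28
f 32 29 28
f 28 31 30
f 30 32 28
f 29 35 31
f 33 29 32
f 33 35 29
f 31 35 30
f 34 32 30
f 30 35 34
f 34 33 32
f 35 33 34



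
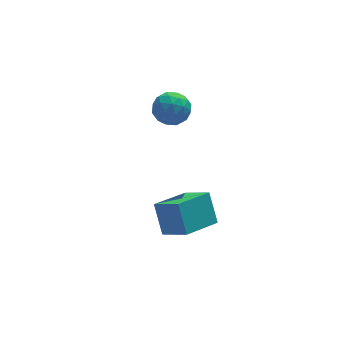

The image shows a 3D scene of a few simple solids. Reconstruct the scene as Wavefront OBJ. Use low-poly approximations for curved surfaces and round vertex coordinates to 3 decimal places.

v 1.566 3.395 -0.007
v 1.995 3.717 0.811
v 2.985 3.043 -0.611
v 3.414 3.365 0.207
v 2.881 2.545 0.224
v 2.004 2.763 0.597
v 2.976 3.997 -0.397
v 2.099 4.215 -0.024
v 2.866 4.089 0.57
v 2.807 3.192 0.954
v 2.173 3.568 -0.754
v 2.114 2.671 -0.37
v 1.656 3.587 0.455
v 3.324 3.173 -0.255
v 3.011 2.691 -0.245
v 3.263 2.88 0.235
v 1.661 3.026 0.33
v 1.913 3.215 0.81
v 2.434 2.527 0.465
v 3.067 3.545 -0.61
v 3.319 3.734 -0.13
v 1.717 3.88 -0.035
v 1.969 4.069 0.445
v 2.546 4.233 -0.265
v 2.42 3.995 0.794
v 3.254 3.788 0.439
v 2.997 4.159 0.084
v 2.482 4.287 0.303
v 2.385 3.467 1.02
v 3.219 3.26 0.665
v 2.906 2.778 0.675
v 2.39 2.906 0.894
v 2.897 3.686 0.878
v 1.761 3.5 -0.465
v 2.595 3.293 -0.82
v 2.59 3.854 -0.694
v 2.074 3.982 -0.475
v 1.726 2.972 -0.239
v 2.56 2.765 -0.594
v 2.498 2.473 -0.103
v 1.983 2.601 0.116
v 2.083 3.074 -0.678
v 0.578 -2.212 -3.397
v 0.453 -1.25 -2.087
v 2.247 -1.298 -3.908
v 2.122 -0.337 -2.598
v 1.398 -3.243 -2.562
v 1.273 -2.282 -1.252
v 3.067 -2.33 -3.073
v 2.942 -1.368 -1.763
f 1 38 17
f 38 12 41
f 17 41 6
f 38 41 17
f 1 17 13
f 17 6 18
f 13 18 2
f 17 18 13
f 1 13 22
f 13 2 23
f 22 23 8
f 13 23 22
f 1 22 34
f 22 8 37
f 34 37 11
f 22 37 34
f 1 34 38
f 34 11 42
f 38 42 12
f 34 42 38
f 2 18 29
f 18 6 32
f 29 32 10
f 18 32 29
f 6 41 19
f 41 12 40
f 19 40 5
f 41 40 19
f 12 42 39
f 42 11 35
f 39 35 3
f 42 35 39
f 11 37 36
f 37 8 24
f 36 24 7
f 37 24 36
f 8 23 28
f 23 2 25
f 28 25 9
f 23 25 28
f 4 30 16
f 30 10 31
f 16 31 5
f 30 31 16
f 4 16 14
f 16 5 15
f 14 15 3
f 16 15 14
f 4 14 21
f 14 3 20
f 21 20 7
f 14 20 21
f 4 21 26
f 21 7 27
f 26 27 9
f 21 27 26
f 4 26 30
f 26 9 33
f 30 33 10
f 26 33 30
f 5 31 19
f 31 10 32
f 19 32 6
f 31 32 19
f 3 15 39
f 15 5 40
f 39 40 12
f 15 40 39
f 7 20 36
f 20 3 35
f 36 35 11
f 20 35 36
f 9 27 28
f 27 7 24
f 28 24 8
f 27 24 28
f 10 33 29
f 33 9 25
f 29 25 2
f 33 25 29
f 44 46 43
f 47 44 43
f 43 46 45
f 45 47 43
f 44 50 46
f 48 44 47
f 48 50 44
f 46 50 45
f 49 47 45
f 45 50 49
f 49 48 47
f 50 48 49



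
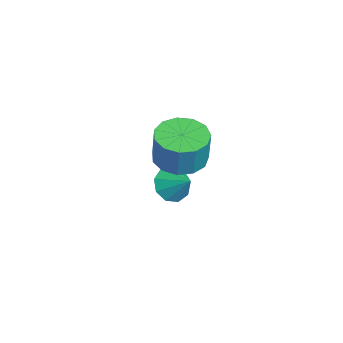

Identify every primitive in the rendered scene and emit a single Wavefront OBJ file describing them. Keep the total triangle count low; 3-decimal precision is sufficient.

v -2.951 1.951 -1.17
v -2.523 2.09 -1.77
v -2.249 2.469 -0.55
v -2.862 2.47 -1.704
v -3.242 2.607 -1.388
v -3.486 2.438 -0.97
v -3.48 2.041 -0.645
v -3.226 1.602 -0.566
v -2.844 1.326 -0.769
v -2.512 1.343 -1.16
v -2.385 1.645 -1.555
v -0.261 1.829 2.163
v 0.59 1.616 1.962
v 0.892 1.637 3.216
v 0.041 1.851 3.417
v 0.566 2.122 1.959
v 0.867 2.144 3.214
v 0.279 2.536 2.021
v 0.58 2.557 3.275
v -0.179 2.725 2.128
v 0.122 2.746 3.382
v -0.663 2.63 2.246
v -0.362 2.651 3.5
v -1.02 2.281 2.338
v -0.718 2.302 3.592
v -1.135 1.788 2.374
v -0.833 1.809 3.628
v -0.972 1.309 2.343
v -0.671 1.33 3.597
v -0.584 0.994 2.255
v -0.283 1.016 3.509
v -0.093 0.945 2.138
v 0.208 0.967 3.392
v 0.345 1.177 2.029
v 0.646 1.198 3.283
f 2 1 4
f 2 4 3
f 4 1 5
f 4 5 3
f 5 1 6
f 5 6 3
f 6 1 7
f 6 7 3
f 7 1 8
f 7 8 3
f 8 1 9
f 8 9 3
f 9 1 10
f 9 10 3
f 10 1 11
f 10 11 3
f 11 1 2
f 11 2 3
f 13 12 16
f 13 16 14
f 14 16 17
f 14 17 15
f 16 12 18
f 16 18 17
f 17 18 19
f 17 19 15
f 18 12 20
f 18 20 19
f 19 20 21
f 19 21 15
f 20 12 22
f 20 22 21
f 21 22 23
f 21 23 15
f 22 12 24
f 22 24 23
f 23 24 25
f 23 25 15
f 24 12 26
f 24 26 25
f 25 26 27
f 25 27 15
f 26 12 28
f 26 28 27
f 27 28 29
f 27 29 15
f 28 12 30
f 28 30 29
f 29 30 31
f 29 31 15
f 30 12 32
f 30 32 31
f 31 32 33
f 31 33 15
f 32 12 34
f 32 34 33
f 33 34 35
f 33 35 15
f 34 12 13
f 34 13 35
f 35 13 14
f 35 14 15



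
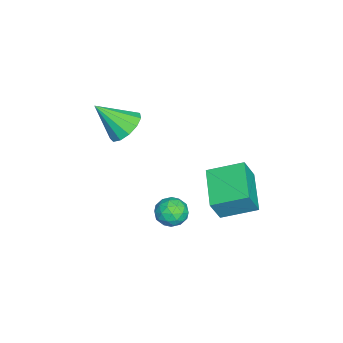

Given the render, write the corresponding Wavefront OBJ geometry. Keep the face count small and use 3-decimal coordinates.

v 0.076 1.049 -0.978
v 0.448 0.451 -1.284
v -0.388 0.309 -0.096
v -0.016 -0.289 -0.402
v 0.378 0.272 -0.057
v 0.665 0.73 -0.603
v -0.605 0.03 -0.777
v -0.318 0.488 -1.323
v 0.027 -0.179 -1.16
v 0.634 -0.029 -0.715
v -0.574 0.789 -0.665
v 0.033 0.939 -0.22
v 0.303 0.815 -1.209
v -0.243 -0.055 -0.171
v -0.011 0.275 0.031
v 0.207 -0.076 -0.149
v 0.43 0.979 -0.808
v 0.649 0.627 -0.988
v 0.608 0.522 -0.267
v -0.589 0.133 -0.392
v -0.37 -0.219 -0.572
v -0.147 0.836 -1.231
v 0.071 0.485 -1.411
v -0.548 0.238 -1.113
v 0.274 0.093 -1.316
v 0.001 -0.342 -0.797
v -0.345 -0.154 -1.017
v -0.176 0.115 -1.338
v 0.631 0.181 -1.054
v 0.358 -0.254 -0.535
v 0.59 0.076 -0.333
v 0.758 0.345 -0.654
v 0.383 -0.189 -0.981
v -0.298 1.014 -0.845
v -0.571 0.579 -0.326
v -0.698 0.415 -0.726
v -0.53 0.684 -1.047
v 0.059 1.102 -0.583
v -0.214 0.667 -0.064
v 0.236 0.645 -0.042
v 0.405 0.914 -0.363
v -0.323 0.949 -0.399
v -3.509 1.634 -1.704
v -3.056 1.264 -0.52
v -3.764 3.237 -1.106
v -3.31 2.868 0.078
v -1.59 2.152 -2.278
v -1.136 1.783 -1.094
v -1.844 3.756 -1.68
v -1.391 3.386 -0.496
v -1.94 -1.938 2.816
v -1.131 -1.601 3.059
v -1.8 -3.202 4.104
v -1.481 -1.353 3.34
v -1.977 -1.291 3.455
v -2.461 -1.435 3.367
v -2.78 -1.738 3.104
v -2.832 -2.105 2.75
v -2.602 -2.419 2.416
v -2.161 -2.58 2.21
v -1.65 -2.538 2.196
v -1.231 -2.305 2.379
v -1.038 -1.956 2.7
f 1 38 17
f 38 12 41
f 17 41 6
f 38 41 17
f 1 17 13
f 17 6 18
f 13 18 2
f 17 18 13
f 1 13 22
f 13 2 23
f 22 23 8
f 13 23 22
f 1 22 34
f 22 8 37
f 34 37 11
f 22 37 34
f 1 34 38
f 34 11 42
f 38 42 12
f 34 42 38
f 2 18 29
f 18 6 32
f 29 32 10
f 18 32 29
f 6 41 19
f 41 12 40
f 19 40 5
f 41 40 19
f 12 42 39
f 42 11 35
f 39 35 3
f 42 35 39
f 11 37 36
f 37 8 24
f 36 24 7
f 37 24 36
f 8 23 28
f 23 2 25
f 28 25 9
f 23 25 28
f 4 30 16
f 30 10 31
f 16 31 5
f 30 31 16
f 4 16 14
f 16 5 15
f 14 15 3
f 16 15 14
f 4 14 21
f 14 3 20
f 21 20 7
f 14 20 21
f 4 21 26
f 21 7 27
f 26 27 9
f 21 27 26
f 4 26 30
f 26 9 33
f 30 33 10
f 26 33 30
f 5 31 19
f 31 10 32
f 19 32 6
f 31 32 19
f 3 15 39
f 15 5 40
f 39 40 12
f 15 40 39
f 7 20 36
f 20 3 35
f 36 35 11
f 20 35 36
f 9 27 28
f 27 7 24
f 28 24 8
f 27 24 28
f 10 33 29
f 33 9 25
f 29 25 2
f 33 25 29
f 44 46 43
f 47 44 43
f 43 46 45
f 45 47 43
f 44 50 46
f 48 44 47
f 48 50 44
f 46 50 45
f 49 47 45
f 45 50 49
f 49 48 47
f 50 48 49
f 52 51 54
f 52 54 53
f 54 51 55
f 54 55 53
f 55 51 56
f 55 56 53
f 56 51 57
f 56 57 53
f 57 51 58
f 57 58 53
f 58 51 59
f 58 59 53
f 59 51 60
f 59 60 53
f 60 51 61
f 60 61 53
f 61 51 62
f 61 62 53
f 62 51 63
f 62 63 53
f 63 51 52
f 63 52 53



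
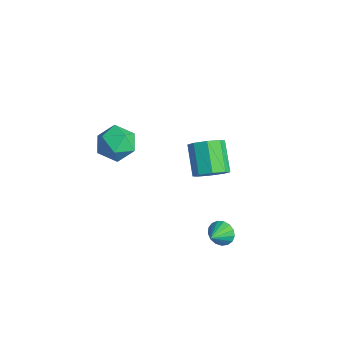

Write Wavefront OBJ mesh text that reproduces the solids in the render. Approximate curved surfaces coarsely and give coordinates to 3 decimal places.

v -1.471 -2.459 3.305
v -0.511 -2.907 2.957
v -2.289 -4.053 3.103
v -1.329 -4.501 2.755
v -1.444 -4.187 3.818
v -0.938 -3.202 3.943
v -1.862 -3.758 2.117
v -1.356 -2.773 2.242
v -0.753 -3.71 2.222
v -0.495 -3.975 3.274
v -2.305 -2.985 2.786
v -2.047 -3.25 3.838
v 1.815 0.635 -3.167
v 2.382 0.716 -3.636
v 2.365 -0.235 -2.653
v 2.465 0.928 -3.365
v 2.399 1.074 -3.049
v 2.2 1.118 -2.759
v 1.912 1.052 -2.564
v 1.602 0.891 -2.506
v 1.341 0.67 -2.6
v 1.189 0.442 -2.824
v 1.18 0.258 -3.126
v 1.317 0.16 -3.438
v 1.568 0.171 -3.688
v 1.875 0.288 -3.818
v 2.169 0.485 -3.799
v -2.849 2.468 -3.253
v -2.253 2.219 -2.517
v -3.675 2.623 -1.23
v -4.271 2.872 -1.967
v -2.205 2.947 -2.692
v -3.626 3.351 -1.405
v -2.534 3.394 -3.196
v -3.956 3.798 -1.909
v -3.048 3.299 -3.734
v -4.47 3.703 -2.447
v -3.445 2.717 -3.99
v -4.867 3.121 -2.703
v -3.494 1.989 -3.815
v -4.915 2.393 -2.528
v -3.164 1.542 -3.311
v -4.586 1.946 -2.024
v -2.65 1.637 -2.773
v -4.072 2.041 -1.486
f 1 12 6
f 1 6 2
f 1 2 8
f 1 8 11
f 1 11 12
f 2 6 10
f 6 12 5
f 12 11 3
f 11 8 7
f 8 2 9
f 4 10 5
f 4 5 3
f 4 3 7
f 4 7 9
f 4 9 10
f 5 10 6
f 3 5 12
f 7 3 11
f 9 7 8
f 10 9 2
f 14 13 16
f 14 16 15
f 16 13 17
f 16 17 15
f 17 13 18
f 17 18 15
f 18 13 19
f 18 19 15
f 19 13 20
f 19 20 15
f 20 13 21
f 20 21 15
f 21 13 22
f 21 22 15
f 22 13 23
f 22 23 15
f 23 13 24
f 23 24 15
f 24 13 25
f 24 25 15
f 25 13 26
f 25 26 15
f 26 13 27
f 26 27 15
f 27 13 14
f 27 14 15
f 29 28 32
f 29 32 30
f 30 32 33
f 30 33 31
f 32 28 34
f 32 34 33
f 33 34 35
f 33 35 31
f 34 28 36
f 34 36 35
f 35 36 37
f 35 37 31
f 36 28 38
f 36 38 37
f 37 38 39
f 37 39 31
f 38 28 40
f 38 40 39
f 39 40 41
f 39 41 31
f 40 28 42
f 40 42 41
f 41 42 43
f 41 43 31
f 42 28 44
f 42 44 43
f 43 44 45
f 43 45 31
f 44 28 29
f 44 29 45
f 45 29 30
f 45 30 31



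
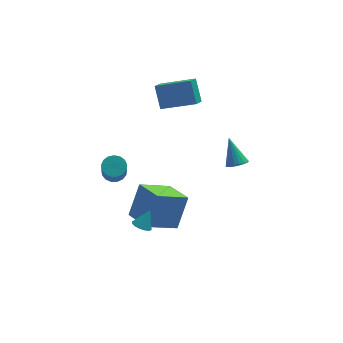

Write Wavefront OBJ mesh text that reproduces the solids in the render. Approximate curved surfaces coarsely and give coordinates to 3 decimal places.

v -2.595 -3.444 -1.331
v -2.14 -3.756 -1.475
v -2.065 -3.096 -0.409
v -2.095 -3.493 -1.601
v -2.184 -3.216 -1.654
v -2.383 -3.001 -1.621
v -2.639 -2.905 -1.51
v -2.883 -2.953 -1.352
v -3.05 -3.133 -1.188
v -3.095 -3.396 -1.062
v -3.006 -3.673 -1.009
v -2.807 -3.888 -1.042
v -2.551 -3.984 -1.153
v -2.307 -3.936 -1.311
v 1.61 2.398 2.79
v 1.489 3.338 3.978
v -0.241 3.093 2.052
v -0.361 4.034 3.24
v 2.041 3.046 2.32
v 1.921 3.987 3.508
v 0.191 3.742 1.582
v 0.07 4.682 2.77
v 3.421 0.211 -0.858
v 3.719 -0.223 -0.477
v 3.179 1.249 0.518
v 3.937 -0.055 -0.566
v 4.053 0.166 -0.713
v 4.043 0.396 -0.888
v 3.911 0.589 -1.057
v 3.681 0.708 -1.187
v 3.4 0.728 -1.251
v 3.122 0.646 -1.238
v 2.905 0.477 -1.149
v 2.789 0.256 -1.003
v 2.798 0.026 -0.828
v 2.931 -0.167 -0.658
v 3.161 -0.286 -0.529
v 3.442 -0.306 -0.464
v -3.148 1.533 -1.473
v -2.778 1.009 -1.754
v -2.903 0.223 -0.447
v -3.272 0.747 -0.167
v -2.546 1.205 -1.613
v -2.67 0.419 -0.307
v -2.451 1.476 -1.441
v -2.575 0.69 -0.135
v -2.516 1.76 -1.276
v -2.64 0.974 0.03
v -2.725 1.993 -1.156
v -2.85 1.206 0.15
v -3.032 2.12 -1.109
v -3.156 1.333 0.197
v -3.365 2.112 -1.145
v -3.489 1.326 0.161
v -3.648 1.972 -1.257
v -3.773 1.186 0.05
v -3.817 1.732 -1.418
v -3.941 0.945 -0.111
v -3.832 1.445 -1.591
v -3.957 0.659 -0.285
v -3.691 1.179 -1.738
v -3.815 0.393 -0.431
v -3.425 0.994 -1.824
v -3.549 0.208 -0.517
v -3.096 0.933 -1.83
v -3.22 0.147 -0.523
v -0.204 -1.169 -4.593
v -1.991 -1.592 -3.595
v -0.873 0.483 -5.09
v -2.66 0.06 -4.092
v 0.58 -0.32 -2.828
v -1.207 -0.743 -1.83
v -0.089 1.332 -3.325
v -1.876 0.909 -2.327
f 2 1 4
f 2 4 3
f 4 1 5
f 4 5 3
f 5 1 6
f 5 6 3
f 6 1 7
f 6 7 3
f 7 1 8
f 7 8 3
f 8 1 9
f 8 9 3
f 9 1 10
f 9 10 3
f 10 1 11
f 10 11 3
f 11 1 12
f 11 12 3
f 12 1 13
f 12 13 3
f 13 1 14
f 13 14 3
f 14 1 2
f 14 2 3
f 16 18 15
f 19 16 15
f 15 18 17
f 17 19 15
f 16 22 18
f 20 16 19
f 20 22 16
f 18 22 17
f 21 19 17
f 17 22 21
f 21 20 19
f 22 20 21
f 24 23 26
f 24 26 25
f 26 23 27
f 26 27 25
f 27 23 28
f 27 28 25
f 28 23 29
f 28 29 25
f 29 23 30
f 29 30 25
f 30 23 31
f 30 31 25
f 31 23 32
f 31 32 25
f 32 23 33
f 32 33 25
f 33 23 34
f 33 34 25
f 34 23 35
f 34 35 25
f 35 23 36
f 35 36 25
f 36 23 37
f 36 37 25
f 37 23 38
f 37 38 25
f 38 23 24
f 38 24 25
f 40 39 43
f 40 43 41
f 41 43 44
f 41 44 42
f 43 39 45
f 43 45 44
f 44 45 46
f 44 46 42
f 45 39 47
f 45 47 46
f 46 47 48
f 46 48 42
f 47 39 49
f 47 49 48
f 48 49 50
f 48 50 42
f 49 39 51
f 49 51 50
f 50 51 52
f 50 52 42
f 51 39 53
f 51 53 52
f 52 53 54
f 52 54 42
f 53 39 55
f 53 55 54
f 54 55 56
f 54 56 42
f 55 39 57
f 55 57 56
f 56 57 58
f 56 58 42
f 57 39 59
f 57 59 58
f 58 59 60
f 58 60 42
f 59 39 61
f 59 61 60
f 60 61 62
f 60 62 42
f 61 39 63
f 61 63 62
f 62 63 64
f 62 64 42
f 63 39 65
f 63 65 64
f 64 65 66
f 64 66 42
f 65 39 40
f 65 40 66
f 66 40 41
f 66 41 42
f 68 70 67
f 71 68 67
f 67 70 69
f 69 71 67
f 68 74 70
f 72 68 71
f 72 74 68
f 70 74 69
f 73 71 69
f 69 74 73
f 73 72 71
f 74 72 73

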